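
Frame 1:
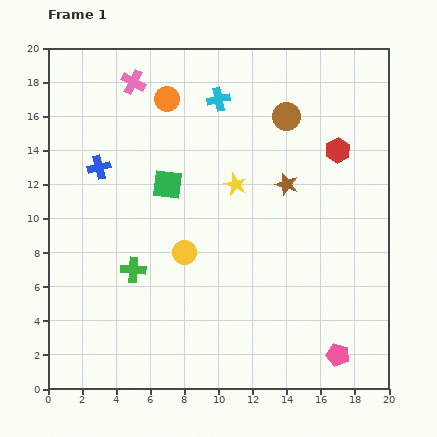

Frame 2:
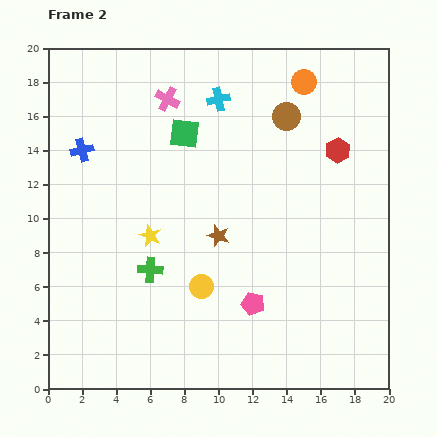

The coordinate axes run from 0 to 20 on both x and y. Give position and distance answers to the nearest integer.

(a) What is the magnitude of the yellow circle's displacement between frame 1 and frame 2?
2

The yellow circle moved from (8, 8) to (9, 6), a distance of √(1² + 2²) ≈ 2.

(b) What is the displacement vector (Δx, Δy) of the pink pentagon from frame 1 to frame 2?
(-5, 3)

The pink pentagon was at (17, 2) in frame 1 and (12, 5) in frame 2.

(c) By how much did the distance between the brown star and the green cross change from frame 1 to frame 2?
-6

Distance in frame 1: 10. Distance in frame 2: 4.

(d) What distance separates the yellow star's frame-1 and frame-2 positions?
6

The yellow star moved from (11, 12) to (6, 9), a distance of √(5² + 3²) ≈ 6.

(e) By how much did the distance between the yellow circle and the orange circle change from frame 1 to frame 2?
+4

Distance in frame 1: 9. Distance in frame 2: 13.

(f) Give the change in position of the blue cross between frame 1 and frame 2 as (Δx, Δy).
(-1, 1)

The blue cross was at (3, 13) in frame 1 and (2, 14) in frame 2.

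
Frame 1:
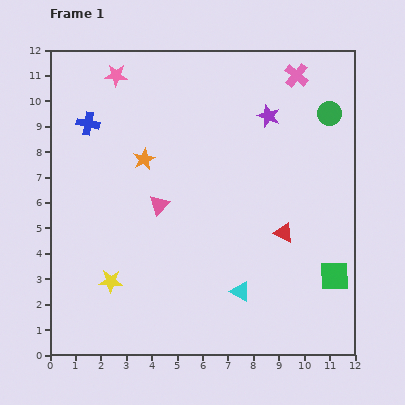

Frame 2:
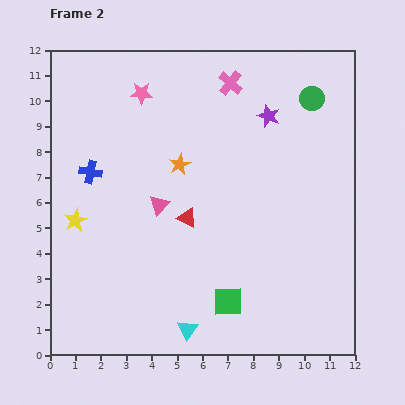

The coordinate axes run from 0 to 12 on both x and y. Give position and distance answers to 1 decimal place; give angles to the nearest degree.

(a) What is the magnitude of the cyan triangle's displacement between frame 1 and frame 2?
2.6

The cyan triangle moved from (7.5, 2.5) to (5.4, 1.0), a distance of √(2.1² + 1.5²) ≈ 2.6.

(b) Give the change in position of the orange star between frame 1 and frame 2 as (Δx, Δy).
(1.4, -0.2)

The orange star was at (3.7, 7.7) in frame 1 and (5.1, 7.5) in frame 2.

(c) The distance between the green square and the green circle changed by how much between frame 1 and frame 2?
+2.3

Distance in frame 1: 6.4. Distance in frame 2: 8.7.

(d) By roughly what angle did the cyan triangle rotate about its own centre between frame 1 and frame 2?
34° clockwise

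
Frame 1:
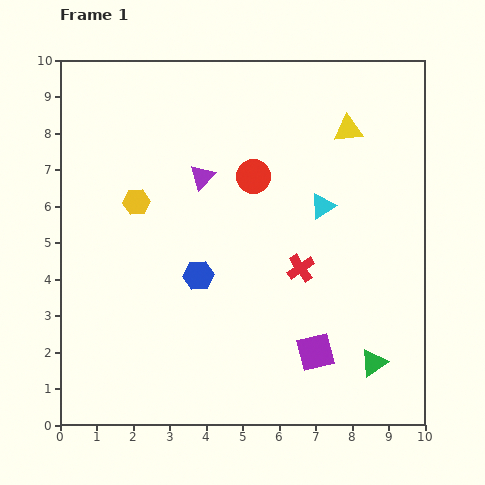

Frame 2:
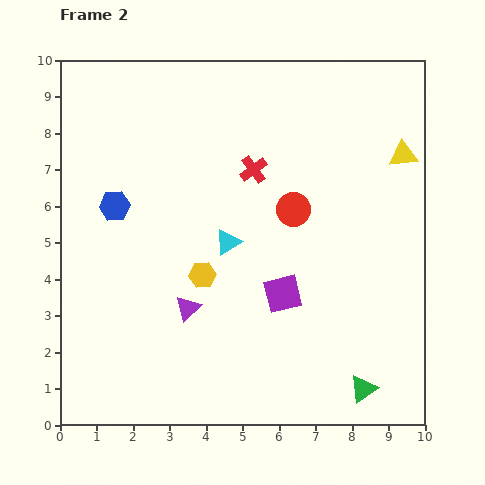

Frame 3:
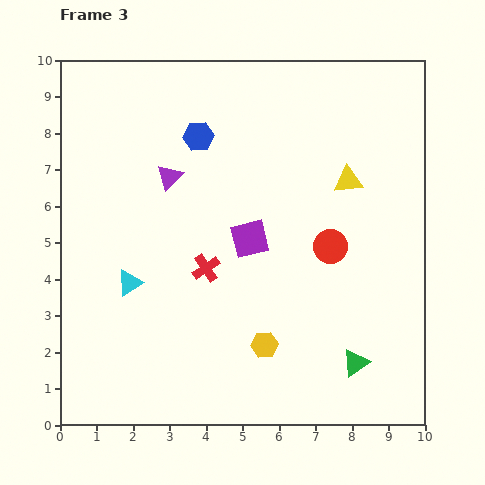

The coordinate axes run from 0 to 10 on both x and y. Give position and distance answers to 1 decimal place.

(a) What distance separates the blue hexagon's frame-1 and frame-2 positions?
3.0

The blue hexagon moved from (3.8, 4.1) to (1.5, 6.0), a distance of √(2.3² + 1.9²) ≈ 3.0.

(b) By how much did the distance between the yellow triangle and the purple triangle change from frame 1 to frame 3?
+0.7

Distance in frame 1: 4.2. Distance in frame 3: 4.9.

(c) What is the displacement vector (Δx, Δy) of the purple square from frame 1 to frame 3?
(-1.8, 3.1)

The purple square was at (7.0, 2.0) in frame 1 and (5.2, 5.1) in frame 3.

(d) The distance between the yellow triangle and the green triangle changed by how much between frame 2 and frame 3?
-1.5

Distance in frame 2: 6.5. Distance in frame 3: 5.0.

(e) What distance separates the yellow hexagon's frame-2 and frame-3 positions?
2.5

The yellow hexagon moved from (3.9, 4.1) to (5.6, 2.2), a distance of √(1.7² + 1.9²) ≈ 2.5.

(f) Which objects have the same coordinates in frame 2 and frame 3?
none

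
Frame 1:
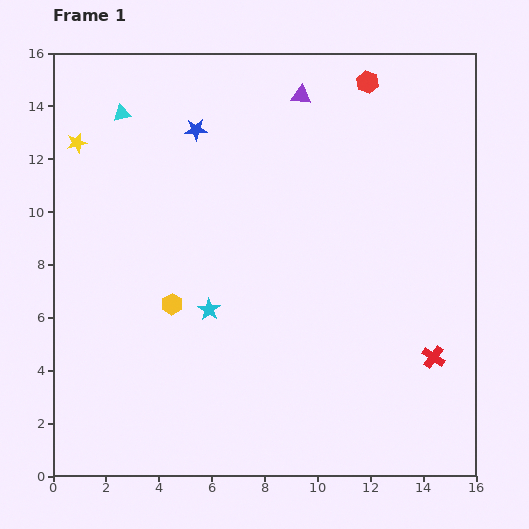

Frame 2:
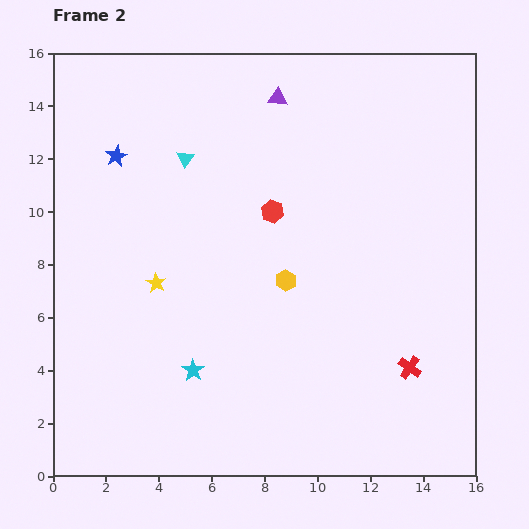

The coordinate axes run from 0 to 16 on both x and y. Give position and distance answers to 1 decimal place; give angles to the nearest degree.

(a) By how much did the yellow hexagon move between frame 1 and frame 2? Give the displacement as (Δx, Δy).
(4.3, 0.9)

The yellow hexagon was at (4.5, 6.5) in frame 1 and (8.8, 7.4) in frame 2.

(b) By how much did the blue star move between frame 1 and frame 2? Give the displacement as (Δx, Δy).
(-3.0, -1.0)

The blue star was at (5.4, 13.1) in frame 1 and (2.4, 12.1) in frame 2.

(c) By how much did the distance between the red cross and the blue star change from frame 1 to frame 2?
+1.3

Distance in frame 1: 12.4. Distance in frame 2: 13.7.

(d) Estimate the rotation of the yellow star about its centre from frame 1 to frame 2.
29° counter-clockwise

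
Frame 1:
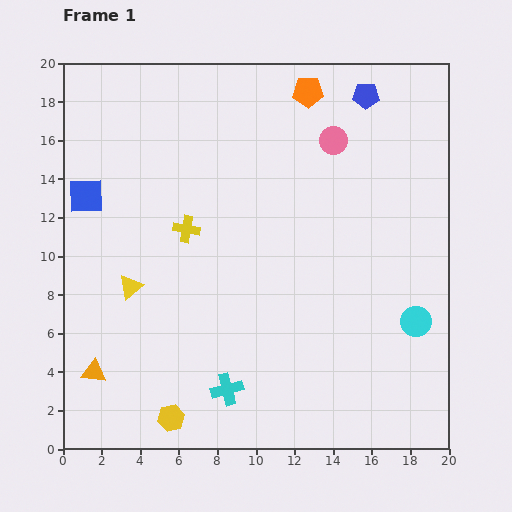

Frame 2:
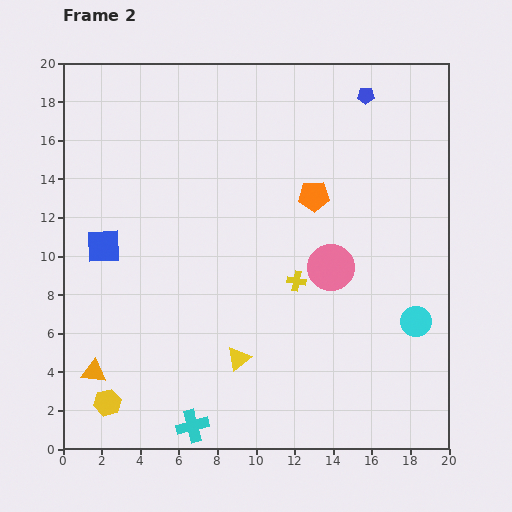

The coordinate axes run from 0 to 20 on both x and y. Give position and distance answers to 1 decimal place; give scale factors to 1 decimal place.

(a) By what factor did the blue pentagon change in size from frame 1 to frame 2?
0.6×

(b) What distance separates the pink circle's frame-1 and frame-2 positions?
6.6

The pink circle moved from (14.0, 16.0) to (13.9, 9.4), a distance of √(0.1² + 6.6²) ≈ 6.6.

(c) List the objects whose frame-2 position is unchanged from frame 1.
the cyan circle, the blue pentagon, the orange triangle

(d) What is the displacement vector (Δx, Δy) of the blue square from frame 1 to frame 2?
(0.9, -2.6)

The blue square was at (1.2, 13.1) in frame 1 and (2.1, 10.5) in frame 2.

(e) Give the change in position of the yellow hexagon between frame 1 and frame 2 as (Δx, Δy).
(-3.3, 0.8)

The yellow hexagon was at (5.6, 1.6) in frame 1 and (2.3, 2.4) in frame 2.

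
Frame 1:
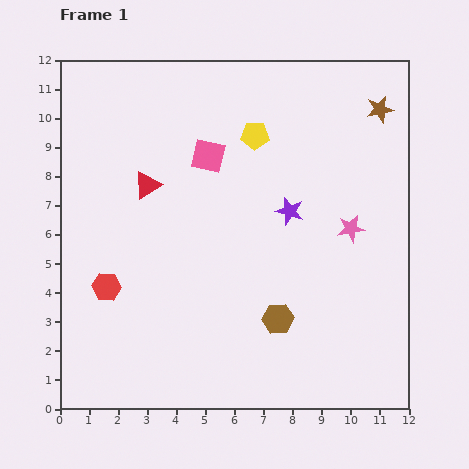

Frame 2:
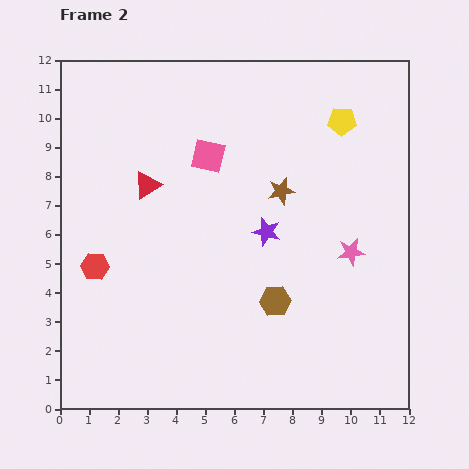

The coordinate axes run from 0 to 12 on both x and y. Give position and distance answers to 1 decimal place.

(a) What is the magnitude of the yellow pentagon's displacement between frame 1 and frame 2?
3.0

The yellow pentagon moved from (6.7, 9.4) to (9.7, 9.9), a distance of √(3.0² + 0.5²) ≈ 3.0.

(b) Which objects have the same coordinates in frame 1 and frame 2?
the red triangle, the pink square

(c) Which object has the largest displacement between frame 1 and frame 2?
the brown star

(moved 4.4; next 3.0)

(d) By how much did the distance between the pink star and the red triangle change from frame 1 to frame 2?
+0.2

Distance in frame 1: 7.2. Distance in frame 2: 7.4.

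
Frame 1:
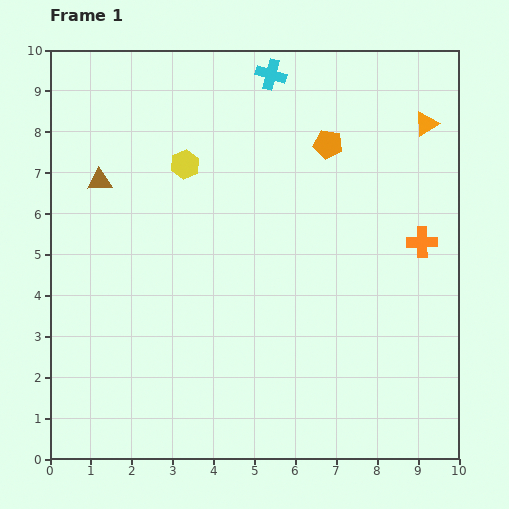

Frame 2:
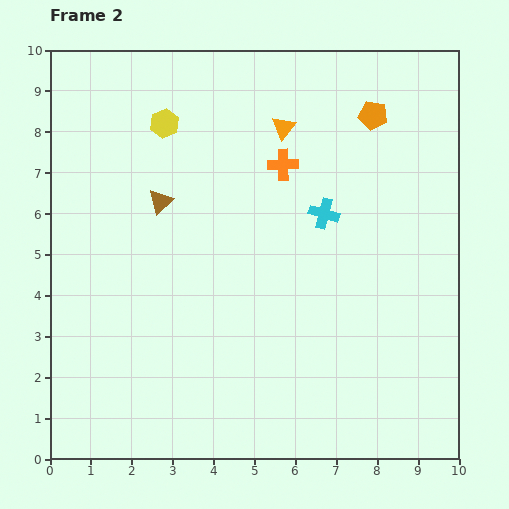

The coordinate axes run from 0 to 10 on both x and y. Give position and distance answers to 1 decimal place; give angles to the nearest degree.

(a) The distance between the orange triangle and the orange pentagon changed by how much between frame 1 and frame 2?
-0.3

Distance in frame 1: 2.5. Distance in frame 2: 2.2.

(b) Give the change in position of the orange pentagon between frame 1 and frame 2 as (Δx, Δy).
(1.1, 0.7)

The orange pentagon was at (6.8, 7.7) in frame 1 and (7.9, 8.4) in frame 2.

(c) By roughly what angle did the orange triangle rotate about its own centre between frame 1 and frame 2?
20° counter-clockwise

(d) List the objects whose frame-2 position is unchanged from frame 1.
none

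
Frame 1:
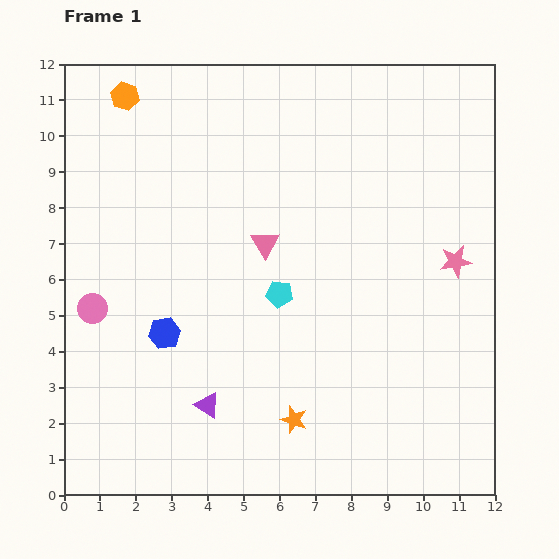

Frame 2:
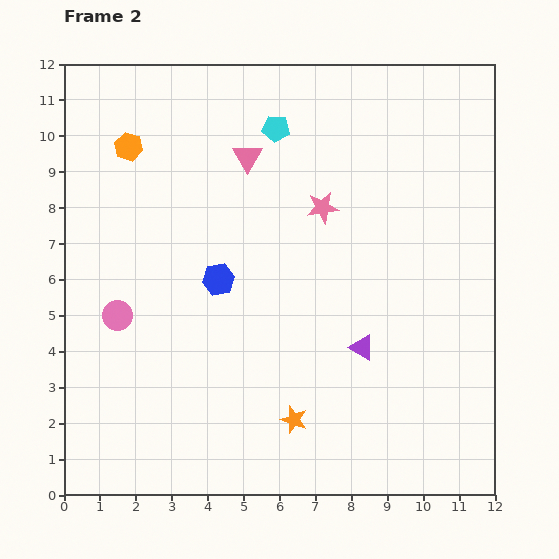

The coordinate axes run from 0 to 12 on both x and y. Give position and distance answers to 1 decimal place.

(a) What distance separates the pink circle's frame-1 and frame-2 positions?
0.7

The pink circle moved from (0.8, 5.2) to (1.5, 5.0), a distance of √(0.7² + 0.2²) ≈ 0.7.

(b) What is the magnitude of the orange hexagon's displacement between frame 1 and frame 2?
1.4

The orange hexagon moved from (1.7, 11.1) to (1.8, 9.7), a distance of √(0.1² + 1.4²) ≈ 1.4.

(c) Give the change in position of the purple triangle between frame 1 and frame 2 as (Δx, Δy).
(4.3, 1.6)

The purple triangle was at (4.0, 2.5) in frame 1 and (8.3, 4.1) in frame 2.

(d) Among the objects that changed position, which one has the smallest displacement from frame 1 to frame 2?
the pink circle

(moved 0.7)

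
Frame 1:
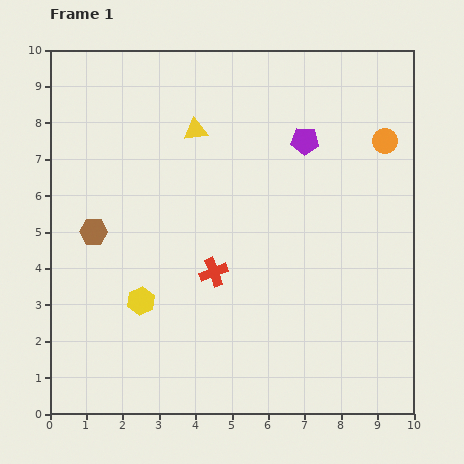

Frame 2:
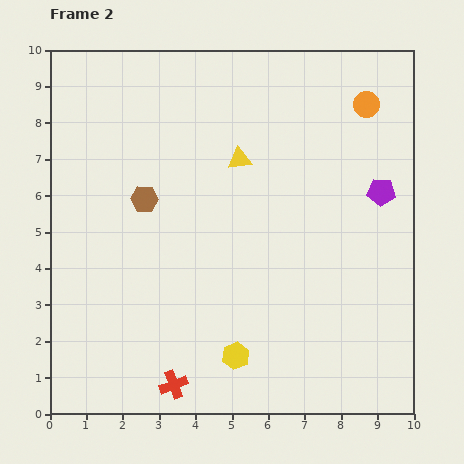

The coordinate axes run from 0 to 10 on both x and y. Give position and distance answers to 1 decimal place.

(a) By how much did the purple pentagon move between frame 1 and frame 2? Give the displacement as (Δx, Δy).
(2.1, -1.4)

The purple pentagon was at (7.0, 7.5) in frame 1 and (9.1, 6.1) in frame 2.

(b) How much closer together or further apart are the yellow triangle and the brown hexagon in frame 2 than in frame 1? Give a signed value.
-1.2

Distance in frame 1: 4.0. Distance in frame 2: 2.8.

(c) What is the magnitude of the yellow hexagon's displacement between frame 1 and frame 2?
3.0

The yellow hexagon moved from (2.5, 3.1) to (5.1, 1.6), a distance of √(2.6² + 1.5²) ≈ 3.0.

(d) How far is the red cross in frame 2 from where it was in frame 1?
3.3

The red cross moved from (4.5, 3.9) to (3.4, 0.8), a distance of √(1.1² + 3.1²) ≈ 3.3.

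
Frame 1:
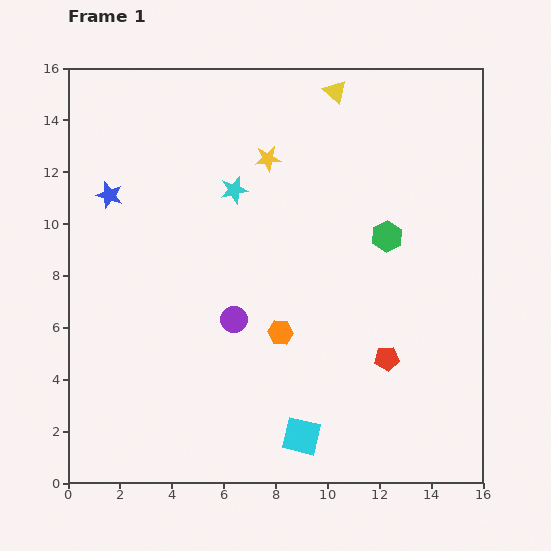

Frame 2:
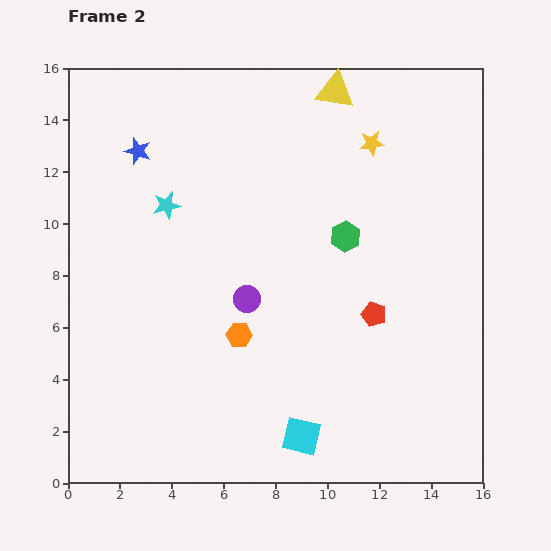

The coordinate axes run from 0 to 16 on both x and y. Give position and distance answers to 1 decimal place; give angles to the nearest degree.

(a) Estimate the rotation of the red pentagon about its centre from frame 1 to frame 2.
24° clockwise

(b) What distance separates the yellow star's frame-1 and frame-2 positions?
4.0

The yellow star moved from (7.7, 12.5) to (11.7, 13.1), a distance of √(4.0² + 0.6²) ≈ 4.0.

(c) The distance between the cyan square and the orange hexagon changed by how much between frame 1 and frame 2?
+0.5

Distance in frame 1: 4.1. Distance in frame 2: 4.6.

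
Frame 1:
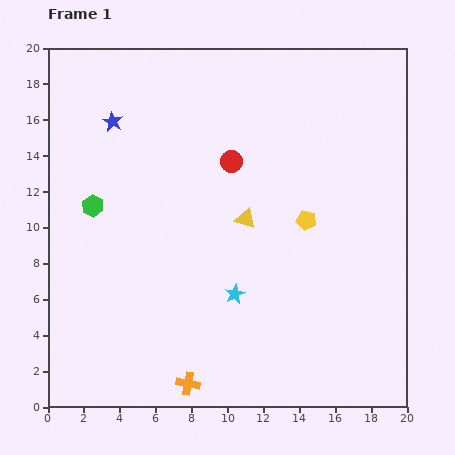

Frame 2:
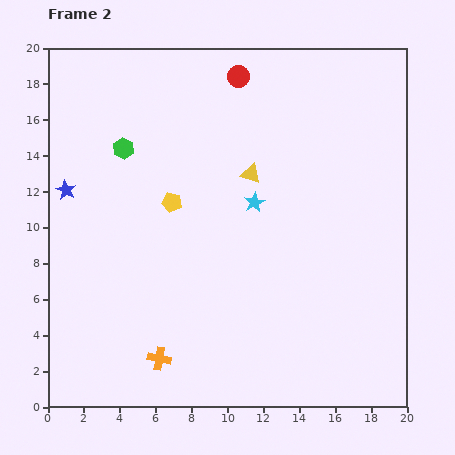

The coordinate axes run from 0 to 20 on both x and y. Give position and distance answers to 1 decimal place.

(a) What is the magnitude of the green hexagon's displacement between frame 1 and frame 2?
3.6

The green hexagon moved from (2.5, 11.2) to (4.2, 14.4), a distance of √(1.7² + 3.2²) ≈ 3.6.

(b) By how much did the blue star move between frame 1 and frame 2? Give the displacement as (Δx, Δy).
(-2.6, -3.8)

The blue star was at (3.6, 15.9) in frame 1 and (1.0, 12.1) in frame 2.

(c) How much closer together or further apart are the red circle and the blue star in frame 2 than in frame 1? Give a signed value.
+4.5

Distance in frame 1: 7.0. Distance in frame 2: 11.5.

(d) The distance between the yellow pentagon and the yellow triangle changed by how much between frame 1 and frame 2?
+1.3

Distance in frame 1: 3.4. Distance in frame 2: 4.7.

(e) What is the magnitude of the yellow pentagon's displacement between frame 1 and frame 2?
7.6

The yellow pentagon moved from (14.4, 10.4) to (6.9, 11.4), a distance of √(7.5² + 1.0²) ≈ 7.6.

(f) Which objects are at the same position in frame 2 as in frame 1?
none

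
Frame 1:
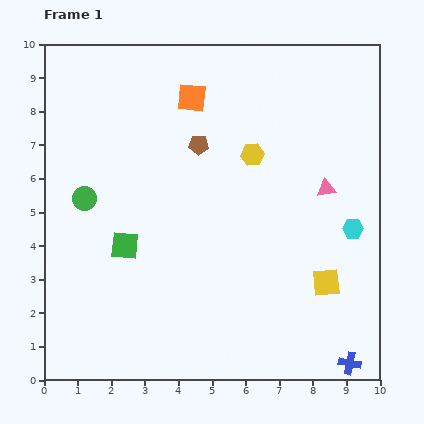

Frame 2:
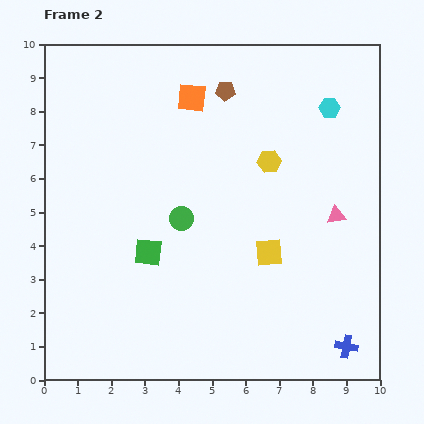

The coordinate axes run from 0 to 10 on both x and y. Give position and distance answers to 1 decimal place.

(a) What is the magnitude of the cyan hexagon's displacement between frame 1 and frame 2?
3.7

The cyan hexagon moved from (9.2, 4.5) to (8.5, 8.1), a distance of √(0.7² + 3.6²) ≈ 3.7.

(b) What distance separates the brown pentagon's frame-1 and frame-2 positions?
1.8

The brown pentagon moved from (4.6, 7.0) to (5.4, 8.6), a distance of √(0.8² + 1.6²) ≈ 1.8.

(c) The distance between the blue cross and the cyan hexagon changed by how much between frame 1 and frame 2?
+3.1

Distance in frame 1: 4.0. Distance in frame 2: 7.1.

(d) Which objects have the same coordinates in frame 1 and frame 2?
the orange square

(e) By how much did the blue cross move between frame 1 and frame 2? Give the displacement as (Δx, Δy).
(-0.1, 0.5)

The blue cross was at (9.1, 0.5) in frame 1 and (9.0, 1.0) in frame 2.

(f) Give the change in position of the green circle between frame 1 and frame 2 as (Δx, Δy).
(2.9, -0.6)

The green circle was at (1.2, 5.4) in frame 1 and (4.1, 4.8) in frame 2.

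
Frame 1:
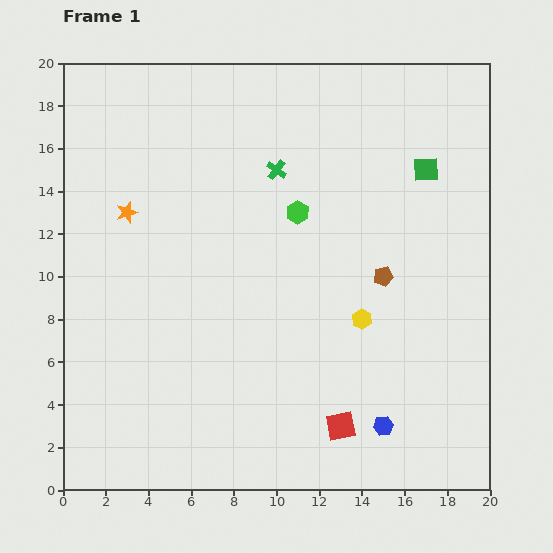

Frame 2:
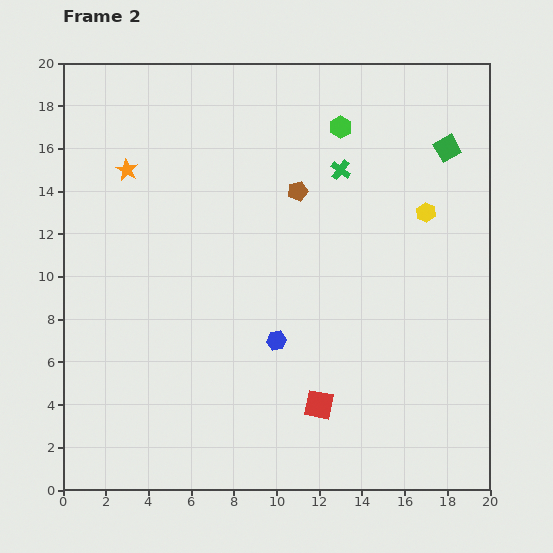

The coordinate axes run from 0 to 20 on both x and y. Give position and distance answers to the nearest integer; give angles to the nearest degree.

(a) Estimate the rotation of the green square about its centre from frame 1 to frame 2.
26° counter-clockwise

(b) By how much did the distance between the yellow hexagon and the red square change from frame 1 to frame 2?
+5

Distance in frame 1: 5. Distance in frame 2: 10.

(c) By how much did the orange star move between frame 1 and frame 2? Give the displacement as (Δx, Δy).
(0, 2)

The orange star was at (3, 13) in frame 1 and (3, 15) in frame 2.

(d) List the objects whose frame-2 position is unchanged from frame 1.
none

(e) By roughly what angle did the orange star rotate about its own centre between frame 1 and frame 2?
27° counter-clockwise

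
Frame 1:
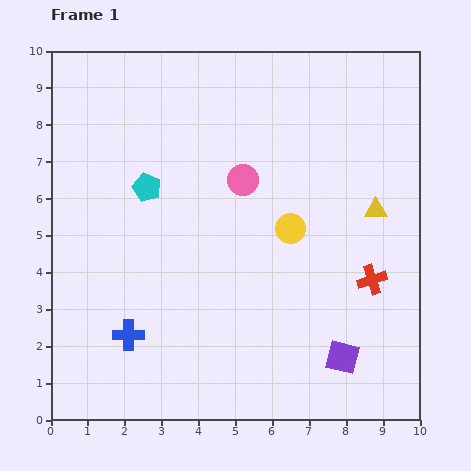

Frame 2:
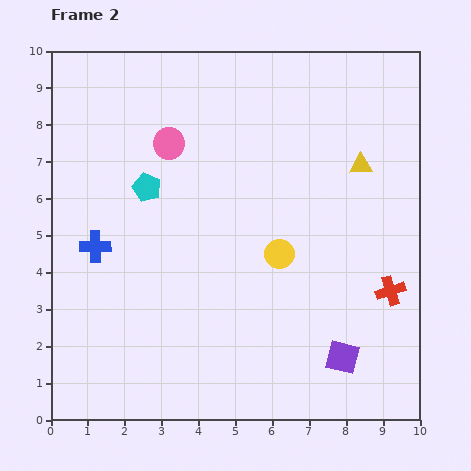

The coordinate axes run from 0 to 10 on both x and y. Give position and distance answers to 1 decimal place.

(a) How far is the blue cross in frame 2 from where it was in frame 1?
2.6

The blue cross moved from (2.1, 2.3) to (1.2, 4.7), a distance of √(0.9² + 2.4²) ≈ 2.6.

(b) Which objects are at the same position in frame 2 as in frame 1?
the cyan pentagon, the purple square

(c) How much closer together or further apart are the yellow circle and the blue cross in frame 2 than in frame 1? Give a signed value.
-0.3

Distance in frame 1: 5.3. Distance in frame 2: 5.0.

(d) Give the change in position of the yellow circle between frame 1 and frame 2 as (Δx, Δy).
(-0.3, -0.7)

The yellow circle was at (6.5, 5.2) in frame 1 and (6.2, 4.5) in frame 2.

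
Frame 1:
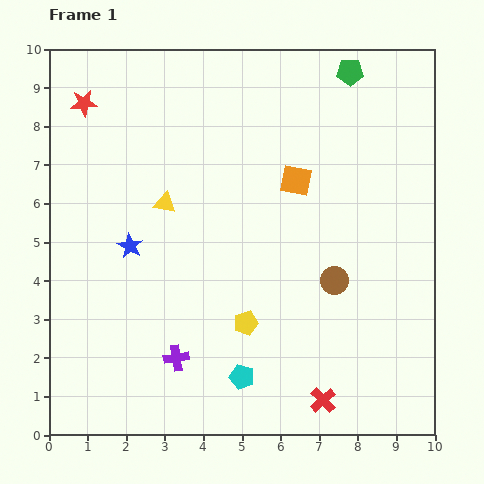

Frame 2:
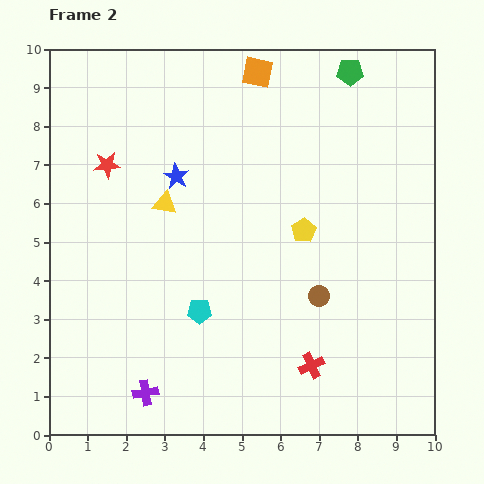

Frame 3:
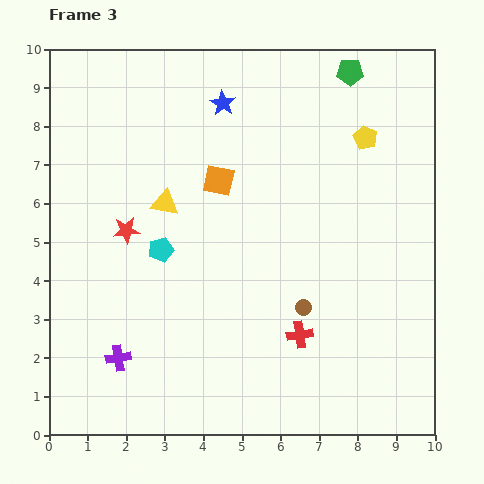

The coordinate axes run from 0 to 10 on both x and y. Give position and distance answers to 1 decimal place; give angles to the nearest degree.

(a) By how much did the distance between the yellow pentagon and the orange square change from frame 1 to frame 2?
+0.4

Distance in frame 1: 3.9. Distance in frame 2: 4.3.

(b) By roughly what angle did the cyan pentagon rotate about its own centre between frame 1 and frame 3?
31° counter-clockwise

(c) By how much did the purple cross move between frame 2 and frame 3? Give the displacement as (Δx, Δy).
(-0.7, 0.9)

The purple cross was at (2.5, 1.1) in frame 2 and (1.8, 2.0) in frame 3.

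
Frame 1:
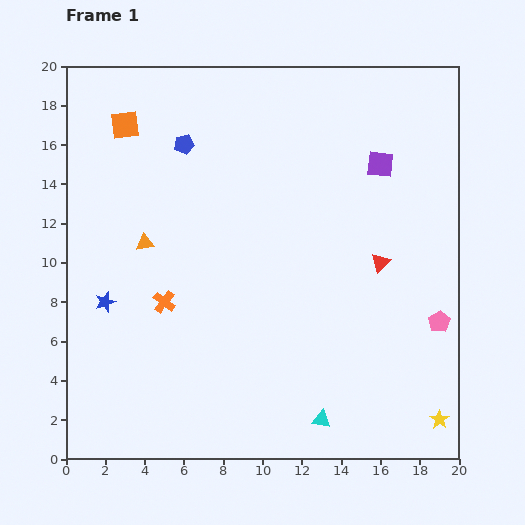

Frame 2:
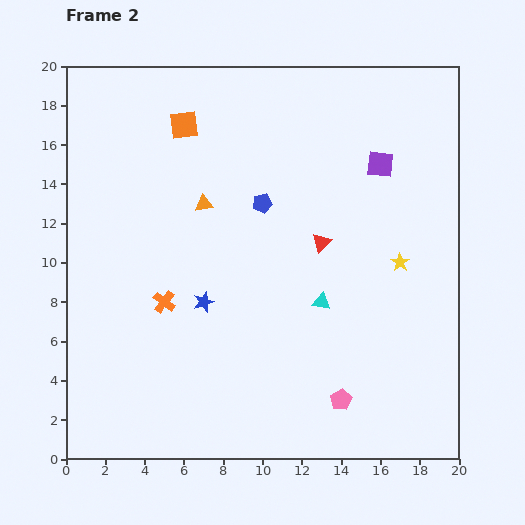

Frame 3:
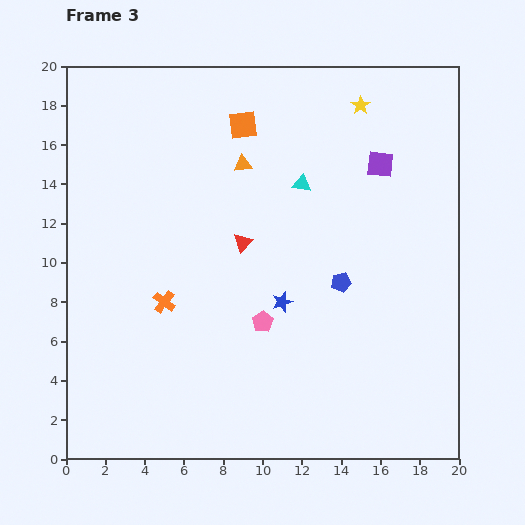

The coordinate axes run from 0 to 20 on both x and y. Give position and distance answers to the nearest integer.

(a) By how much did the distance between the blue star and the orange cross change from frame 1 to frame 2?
-1

Distance in frame 1: 3. Distance in frame 2: 2.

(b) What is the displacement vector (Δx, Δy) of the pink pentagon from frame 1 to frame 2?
(-5, -4)

The pink pentagon was at (19, 7) in frame 1 and (14, 3) in frame 2.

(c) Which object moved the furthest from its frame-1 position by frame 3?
the yellow star

(moved 16; next 12)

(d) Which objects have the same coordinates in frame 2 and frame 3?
the orange cross, the purple square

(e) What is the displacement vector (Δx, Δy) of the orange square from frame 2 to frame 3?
(3, 0)

The orange square was at (6, 17) in frame 2 and (9, 17) in frame 3.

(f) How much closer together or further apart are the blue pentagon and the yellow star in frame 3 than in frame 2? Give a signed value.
+1

Distance in frame 2: 8. Distance in frame 3: 9.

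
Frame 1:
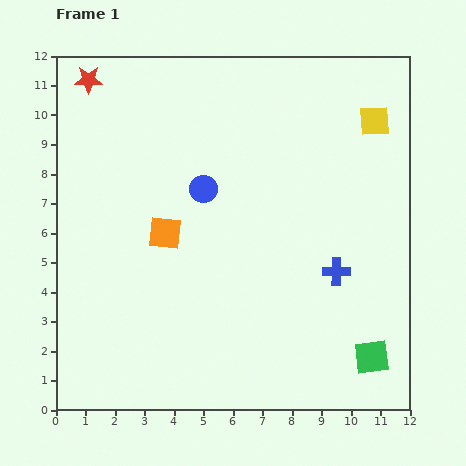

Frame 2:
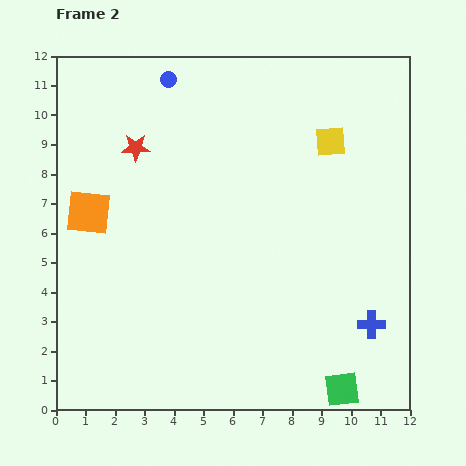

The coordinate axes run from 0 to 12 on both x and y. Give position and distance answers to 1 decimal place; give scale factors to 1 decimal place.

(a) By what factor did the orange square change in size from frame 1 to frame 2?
1.4×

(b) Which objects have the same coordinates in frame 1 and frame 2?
none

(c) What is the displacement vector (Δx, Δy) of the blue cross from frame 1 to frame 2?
(1.2, -1.8)

The blue cross was at (9.5, 4.7) in frame 1 and (10.7, 2.9) in frame 2.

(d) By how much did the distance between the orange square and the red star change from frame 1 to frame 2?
-3.1

Distance in frame 1: 5.8. Distance in frame 2: 2.7.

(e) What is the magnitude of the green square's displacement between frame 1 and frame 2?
1.5

The green square moved from (10.7, 1.8) to (9.7, 0.7), a distance of √(1.0² + 1.1²) ≈ 1.5.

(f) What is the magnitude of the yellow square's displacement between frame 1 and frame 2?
1.7

The yellow square moved from (10.8, 9.8) to (9.3, 9.1), a distance of √(1.5² + 0.7²) ≈ 1.7.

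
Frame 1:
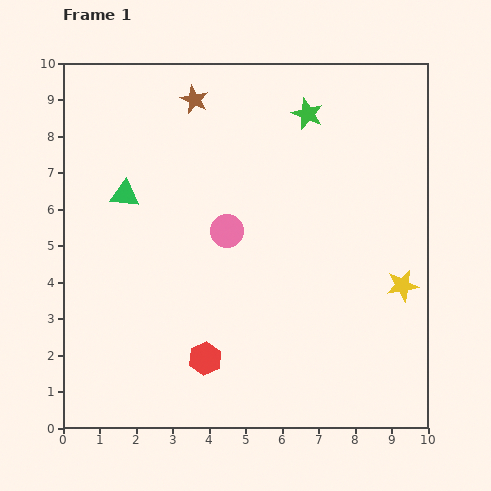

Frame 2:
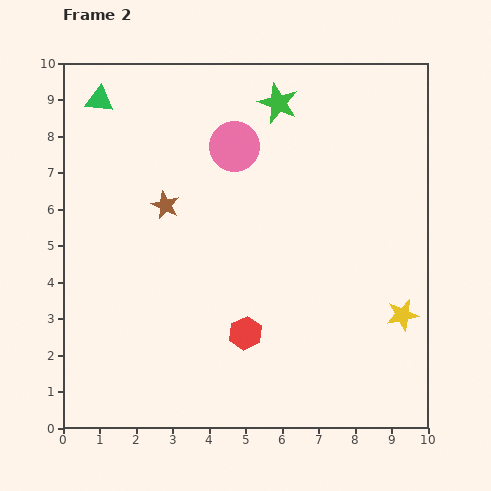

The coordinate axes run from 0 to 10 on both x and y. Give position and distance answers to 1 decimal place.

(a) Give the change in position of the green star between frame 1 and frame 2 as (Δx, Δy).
(-0.8, 0.3)

The green star was at (6.7, 8.6) in frame 1 and (5.9, 8.9) in frame 2.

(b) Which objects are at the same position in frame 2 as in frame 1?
none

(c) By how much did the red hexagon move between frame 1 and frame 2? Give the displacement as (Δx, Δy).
(1.1, 0.7)

The red hexagon was at (3.9, 1.9) in frame 1 and (5.0, 2.6) in frame 2.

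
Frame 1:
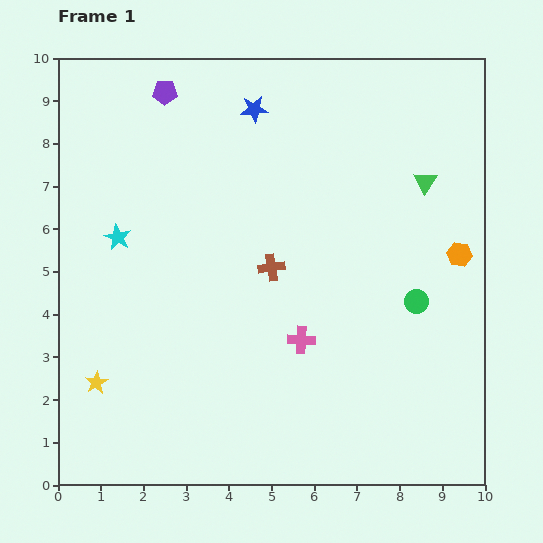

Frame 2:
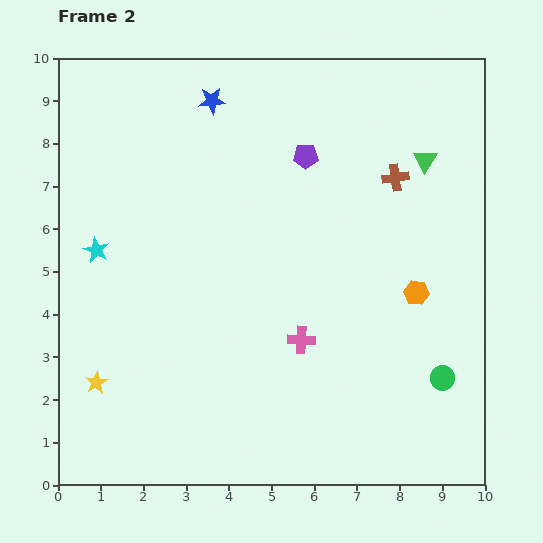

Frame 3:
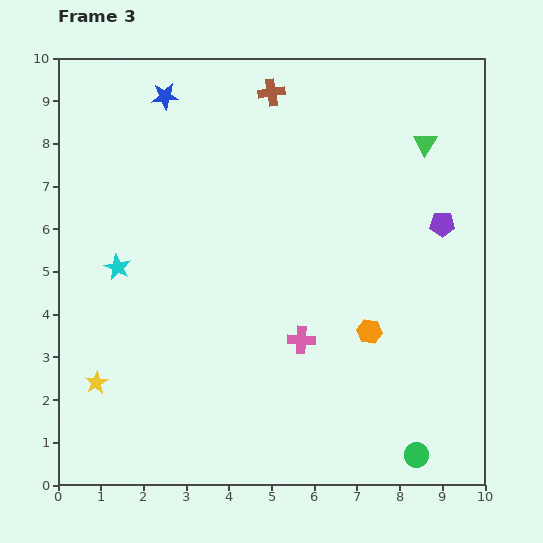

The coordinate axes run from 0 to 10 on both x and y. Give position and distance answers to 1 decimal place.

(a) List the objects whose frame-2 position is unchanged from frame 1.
the yellow star, the pink cross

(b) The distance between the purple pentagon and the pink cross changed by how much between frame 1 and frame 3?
-2.3

Distance in frame 1: 6.6. Distance in frame 3: 4.3.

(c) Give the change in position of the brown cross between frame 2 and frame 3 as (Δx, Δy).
(-2.9, 2.0)

The brown cross was at (7.9, 7.2) in frame 2 and (5.0, 9.2) in frame 3.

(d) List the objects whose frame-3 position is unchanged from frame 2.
the yellow star, the pink cross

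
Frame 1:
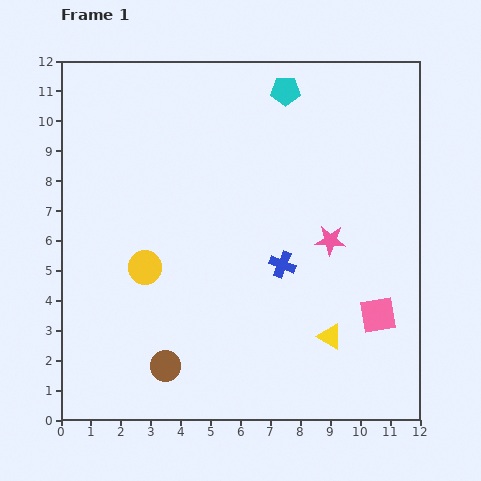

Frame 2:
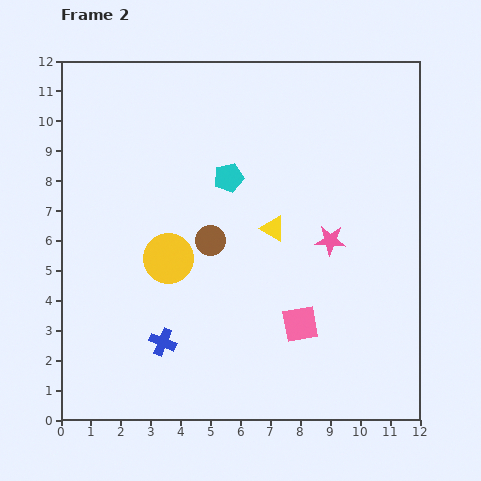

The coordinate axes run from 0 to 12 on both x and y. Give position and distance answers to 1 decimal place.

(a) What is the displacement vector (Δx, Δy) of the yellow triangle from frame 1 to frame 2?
(-1.9, 3.6)

The yellow triangle was at (9.0, 2.8) in frame 1 and (7.1, 6.4) in frame 2.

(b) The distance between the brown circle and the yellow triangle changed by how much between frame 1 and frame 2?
-3.5

Distance in frame 1: 5.6. Distance in frame 2: 2.1.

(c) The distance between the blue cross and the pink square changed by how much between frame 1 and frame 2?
+1.0

Distance in frame 1: 3.6. Distance in frame 2: 4.6.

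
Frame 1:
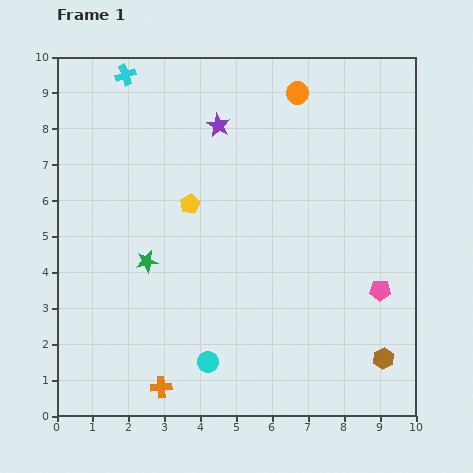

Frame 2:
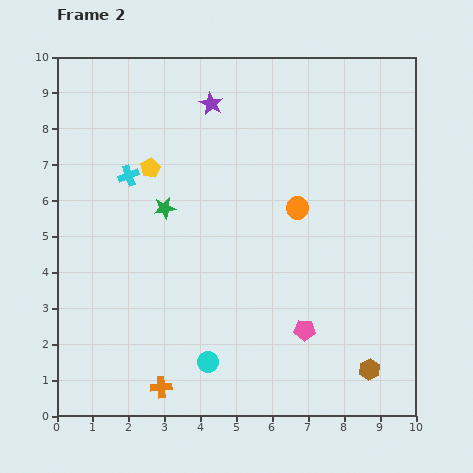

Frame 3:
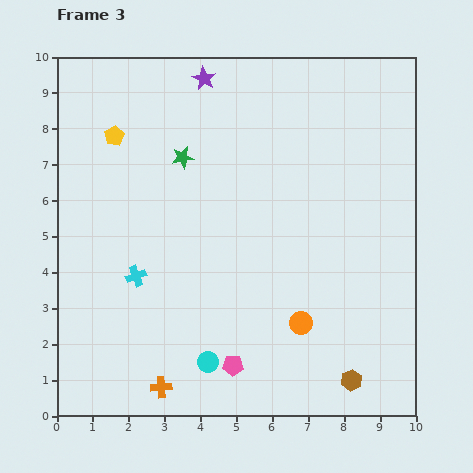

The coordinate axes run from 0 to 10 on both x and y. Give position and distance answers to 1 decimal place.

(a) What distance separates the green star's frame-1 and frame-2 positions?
1.6

The green star moved from (2.5, 4.3) to (3.0, 5.8), a distance of √(0.5² + 1.5²) ≈ 1.6.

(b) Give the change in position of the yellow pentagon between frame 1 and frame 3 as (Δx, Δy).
(-2.1, 1.9)

The yellow pentagon was at (3.7, 5.9) in frame 1 and (1.6, 7.8) in frame 3.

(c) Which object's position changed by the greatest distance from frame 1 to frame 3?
the orange circle

(moved 6.4; next 5.6)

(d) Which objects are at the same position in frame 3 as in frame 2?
the orange cross, the cyan circle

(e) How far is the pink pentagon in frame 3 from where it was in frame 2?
2.2

The pink pentagon moved from (6.9, 2.4) to (4.9, 1.4), a distance of √(2.0² + 1.0²) ≈ 2.2.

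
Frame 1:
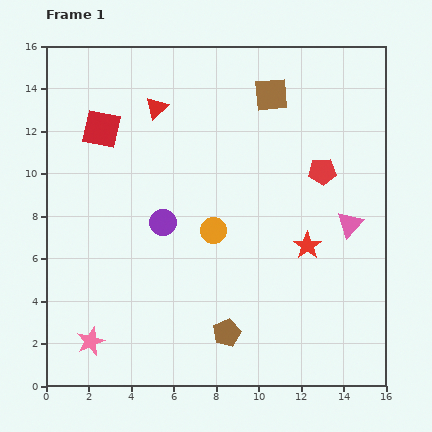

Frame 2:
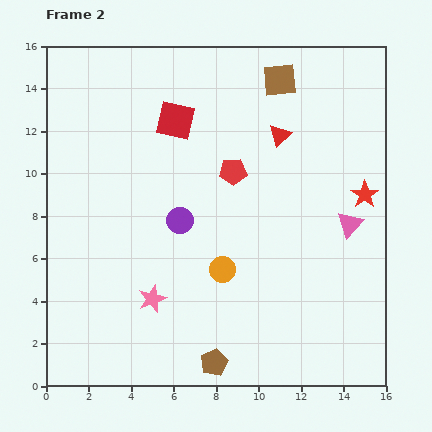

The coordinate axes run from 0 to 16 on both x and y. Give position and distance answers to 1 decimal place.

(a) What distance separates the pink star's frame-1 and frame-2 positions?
3.5

The pink star moved from (2.1, 2.1) to (5.0, 4.1), a distance of √(2.9² + 2.0²) ≈ 3.5.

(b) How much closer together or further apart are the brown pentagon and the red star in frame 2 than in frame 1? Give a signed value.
+5.0

Distance in frame 1: 5.6. Distance in frame 2: 10.6.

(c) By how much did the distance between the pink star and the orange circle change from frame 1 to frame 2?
-4.2

Distance in frame 1: 7.8. Distance in frame 2: 3.6.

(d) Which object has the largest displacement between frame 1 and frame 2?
the red triangle

(moved 5.9; next 4.2)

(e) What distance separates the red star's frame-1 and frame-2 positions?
3.6

The red star moved from (12.3, 6.6) to (15.0, 9.0), a distance of √(2.7² + 2.4²) ≈ 3.6.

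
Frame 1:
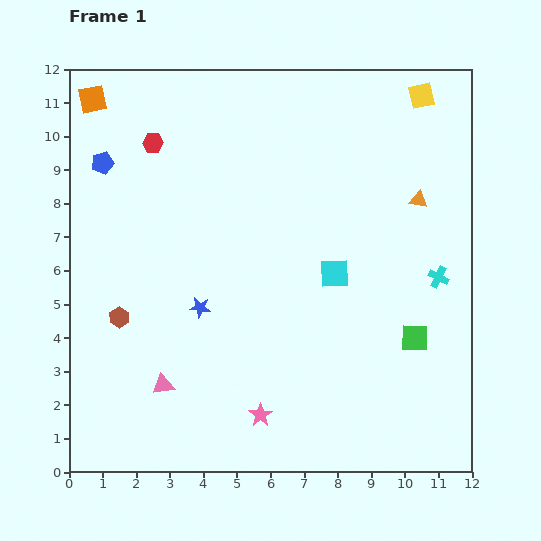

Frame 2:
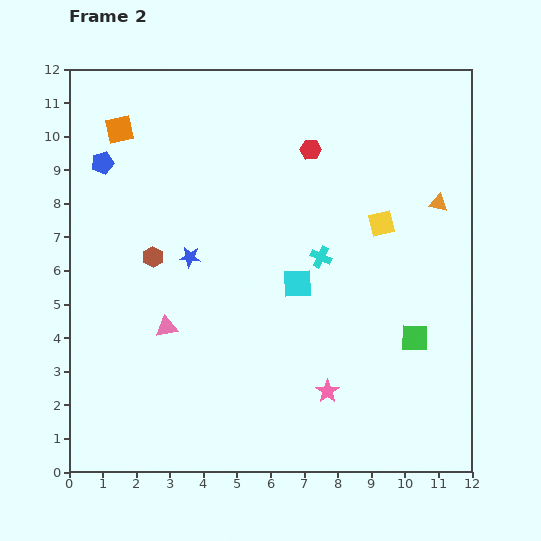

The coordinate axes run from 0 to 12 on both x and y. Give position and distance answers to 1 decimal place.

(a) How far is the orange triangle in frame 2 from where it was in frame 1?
0.6

The orange triangle moved from (10.4, 8.1) to (11.0, 8.0), a distance of √(0.6² + 0.1²) ≈ 0.6.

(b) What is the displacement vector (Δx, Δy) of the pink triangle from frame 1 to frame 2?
(0.1, 1.7)

The pink triangle was at (2.8, 2.6) in frame 1 and (2.9, 4.3) in frame 2.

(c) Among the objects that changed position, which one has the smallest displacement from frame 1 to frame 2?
the orange triangle

(moved 0.6)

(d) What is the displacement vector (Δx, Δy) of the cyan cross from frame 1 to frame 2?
(-3.5, 0.6)

The cyan cross was at (11.0, 5.8) in frame 1 and (7.5, 6.4) in frame 2.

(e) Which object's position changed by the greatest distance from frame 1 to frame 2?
the red hexagon

(moved 4.7; next 4.0)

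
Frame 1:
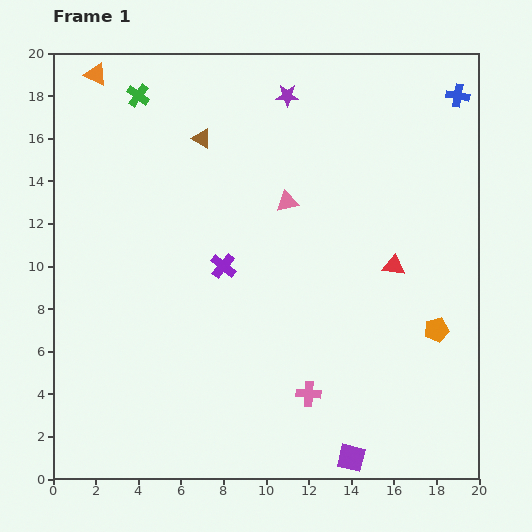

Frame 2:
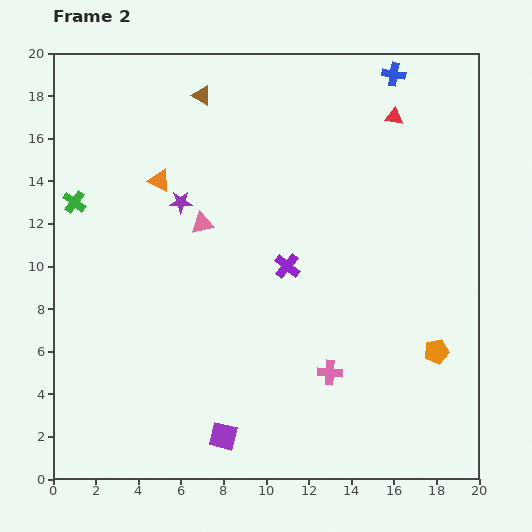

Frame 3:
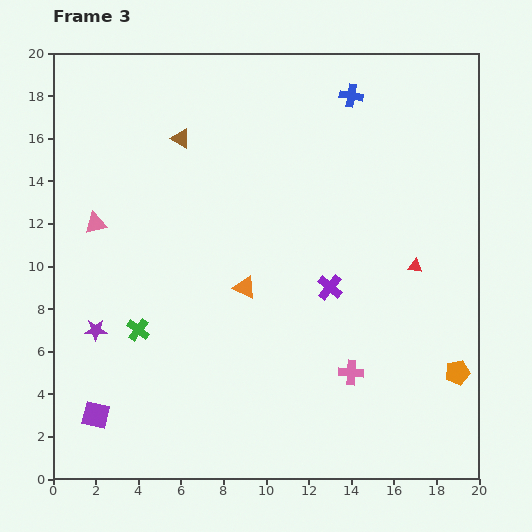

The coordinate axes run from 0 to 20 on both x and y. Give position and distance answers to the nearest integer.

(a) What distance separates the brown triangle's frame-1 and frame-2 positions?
2

The brown triangle moved from (7, 16) to (7, 18), a distance of √(0² + 2²) ≈ 2.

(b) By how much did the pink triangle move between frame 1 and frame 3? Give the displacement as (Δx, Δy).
(-9, -1)

The pink triangle was at (11, 13) in frame 1 and (2, 12) in frame 3.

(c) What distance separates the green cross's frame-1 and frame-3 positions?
11

The green cross moved from (4, 18) to (4, 7), a distance of √(0² + 11²) ≈ 11.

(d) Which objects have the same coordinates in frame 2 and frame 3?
none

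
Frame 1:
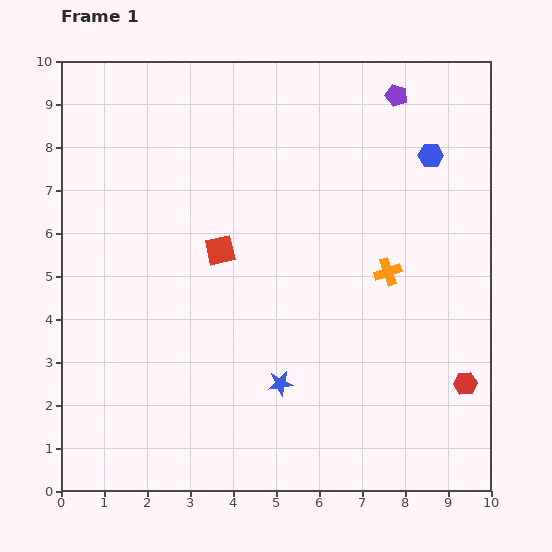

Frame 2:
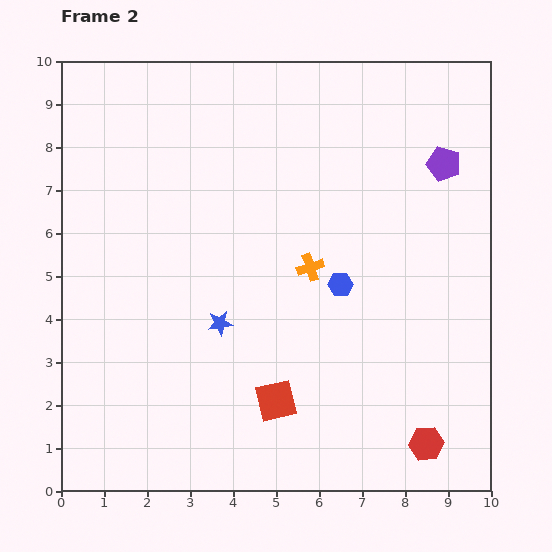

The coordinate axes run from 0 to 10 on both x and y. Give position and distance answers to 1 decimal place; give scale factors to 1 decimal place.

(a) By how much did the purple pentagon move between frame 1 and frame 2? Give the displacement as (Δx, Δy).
(1.1, -1.6)

The purple pentagon was at (7.8, 9.2) in frame 1 and (8.9, 7.6) in frame 2.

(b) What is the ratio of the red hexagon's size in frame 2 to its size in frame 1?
1.5×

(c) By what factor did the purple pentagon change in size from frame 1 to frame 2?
1.6×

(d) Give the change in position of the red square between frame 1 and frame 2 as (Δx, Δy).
(1.3, -3.5)

The red square was at (3.7, 5.6) in frame 1 and (5.0, 2.1) in frame 2.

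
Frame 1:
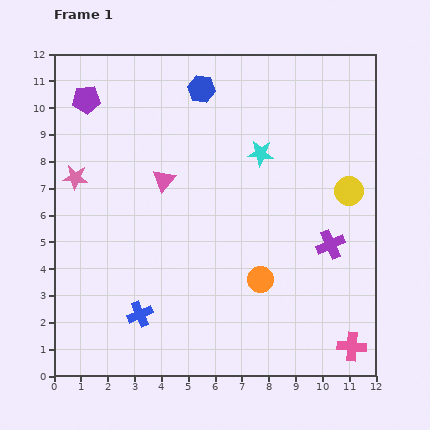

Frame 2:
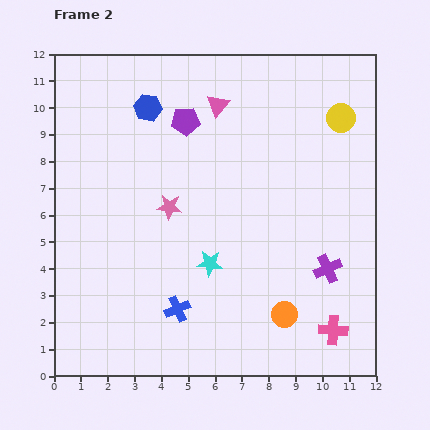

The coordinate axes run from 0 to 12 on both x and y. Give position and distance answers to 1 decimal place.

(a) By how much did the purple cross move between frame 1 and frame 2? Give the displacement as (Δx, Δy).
(-0.1, -0.9)

The purple cross was at (10.3, 4.9) in frame 1 and (10.2, 4.0) in frame 2.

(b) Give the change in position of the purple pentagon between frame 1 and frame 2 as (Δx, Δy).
(3.7, -0.8)

The purple pentagon was at (1.2, 10.3) in frame 1 and (4.9, 9.5) in frame 2.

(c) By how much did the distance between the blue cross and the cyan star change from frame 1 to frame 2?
-5.4

Distance in frame 1: 7.5. Distance in frame 2: 2.1.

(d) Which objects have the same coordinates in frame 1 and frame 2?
none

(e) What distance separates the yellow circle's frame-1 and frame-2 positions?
2.7

The yellow circle moved from (11.0, 6.9) to (10.7, 9.6), a distance of √(0.3² + 2.7²) ≈ 2.7.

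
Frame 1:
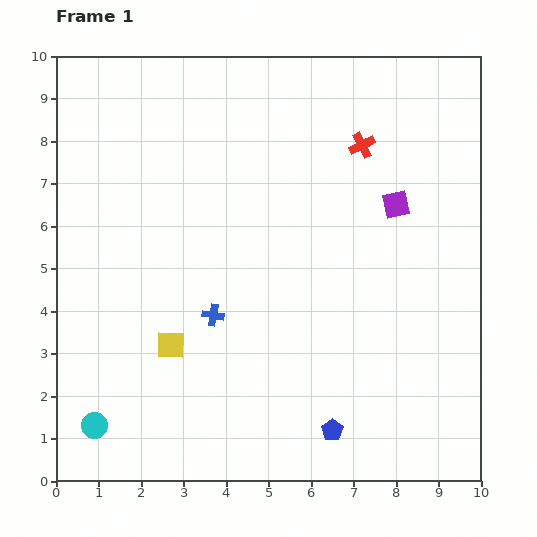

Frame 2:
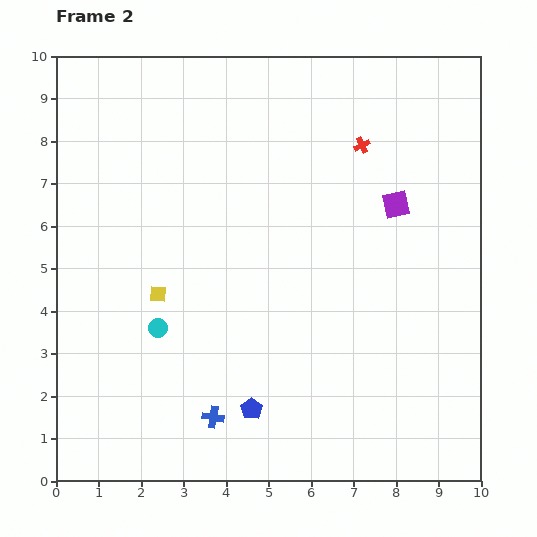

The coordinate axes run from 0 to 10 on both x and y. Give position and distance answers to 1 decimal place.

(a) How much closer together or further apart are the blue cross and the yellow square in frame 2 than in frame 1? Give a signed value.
+2.0

Distance in frame 1: 1.2. Distance in frame 2: 3.2.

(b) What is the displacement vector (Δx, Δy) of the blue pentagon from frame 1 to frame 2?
(-1.9, 0.5)

The blue pentagon was at (6.5, 1.2) in frame 1 and (4.6, 1.7) in frame 2.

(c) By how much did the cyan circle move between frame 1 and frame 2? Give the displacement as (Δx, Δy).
(1.5, 2.3)

The cyan circle was at (0.9, 1.3) in frame 1 and (2.4, 3.6) in frame 2.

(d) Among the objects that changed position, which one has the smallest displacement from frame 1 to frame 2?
the yellow square

(moved 1.2)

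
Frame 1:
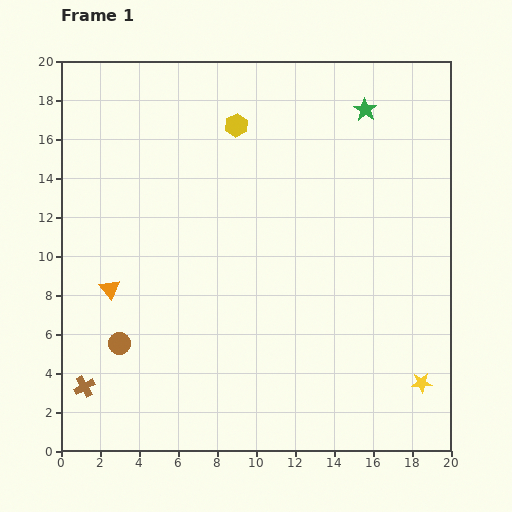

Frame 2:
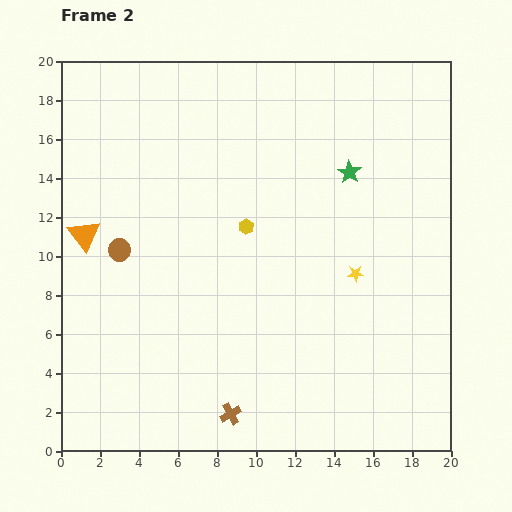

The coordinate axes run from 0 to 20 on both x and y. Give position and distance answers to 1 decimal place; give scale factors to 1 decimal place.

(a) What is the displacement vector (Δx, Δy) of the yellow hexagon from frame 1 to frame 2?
(0.5, -5.2)

The yellow hexagon was at (9.0, 16.7) in frame 1 and (9.5, 11.5) in frame 2.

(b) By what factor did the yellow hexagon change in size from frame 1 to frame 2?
0.7×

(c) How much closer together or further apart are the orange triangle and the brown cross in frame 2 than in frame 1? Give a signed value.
+6.7

Distance in frame 1: 5.2. Distance in frame 2: 11.9.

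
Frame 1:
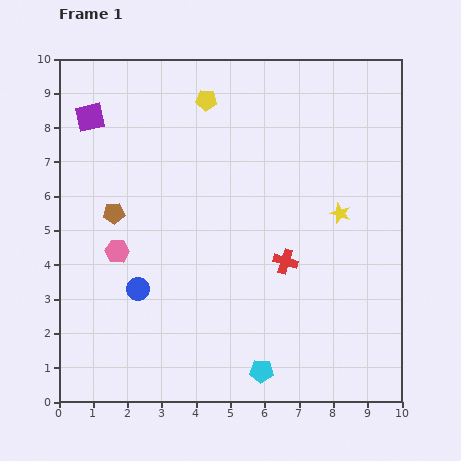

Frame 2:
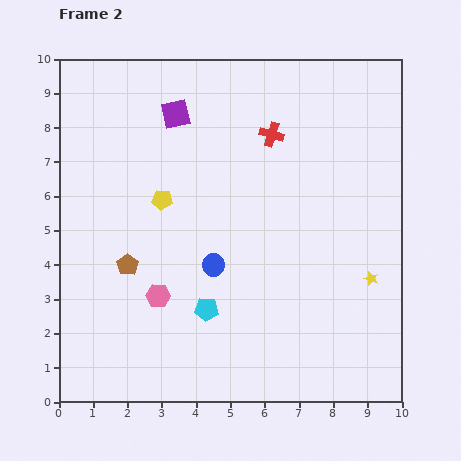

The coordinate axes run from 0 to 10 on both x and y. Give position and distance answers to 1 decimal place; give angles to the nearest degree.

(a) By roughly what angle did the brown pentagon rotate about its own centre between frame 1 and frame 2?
30° counter-clockwise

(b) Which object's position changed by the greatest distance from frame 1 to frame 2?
the red cross

(moved 3.7; next 3.2)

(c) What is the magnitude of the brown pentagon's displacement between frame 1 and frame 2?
1.6

The brown pentagon moved from (1.6, 5.5) to (2.0, 4.0), a distance of √(0.4² + 1.5²) ≈ 1.6.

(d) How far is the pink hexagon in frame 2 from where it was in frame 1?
1.8

The pink hexagon moved from (1.7, 4.4) to (2.9, 3.1), a distance of √(1.2² + 1.3²) ≈ 1.8.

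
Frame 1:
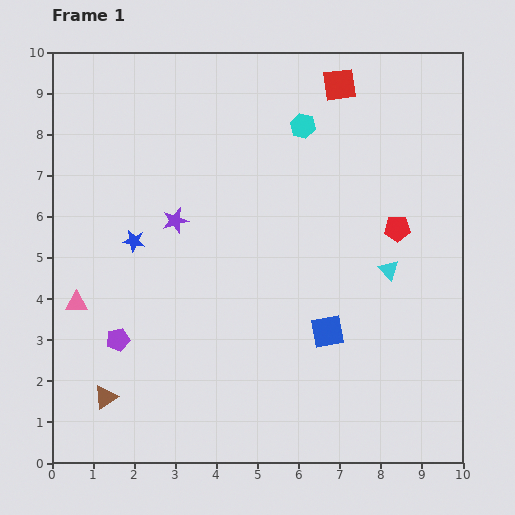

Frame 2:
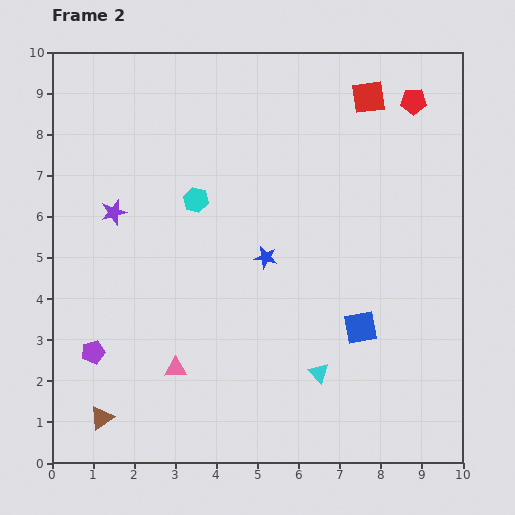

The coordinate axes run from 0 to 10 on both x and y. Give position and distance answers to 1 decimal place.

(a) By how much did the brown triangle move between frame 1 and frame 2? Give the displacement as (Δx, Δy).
(-0.1, -0.5)

The brown triangle was at (1.3, 1.6) in frame 1 and (1.2, 1.1) in frame 2.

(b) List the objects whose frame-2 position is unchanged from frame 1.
none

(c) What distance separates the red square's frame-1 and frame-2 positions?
0.8

The red square moved from (7.0, 9.2) to (7.7, 8.9), a distance of √(0.7² + 0.3²) ≈ 0.8.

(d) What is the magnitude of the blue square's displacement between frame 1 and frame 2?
0.8

The blue square moved from (6.7, 3.2) to (7.5, 3.3), a distance of √(0.8² + 0.1²) ≈ 0.8.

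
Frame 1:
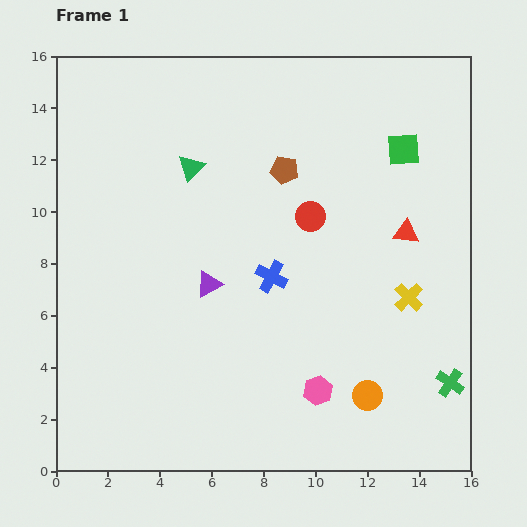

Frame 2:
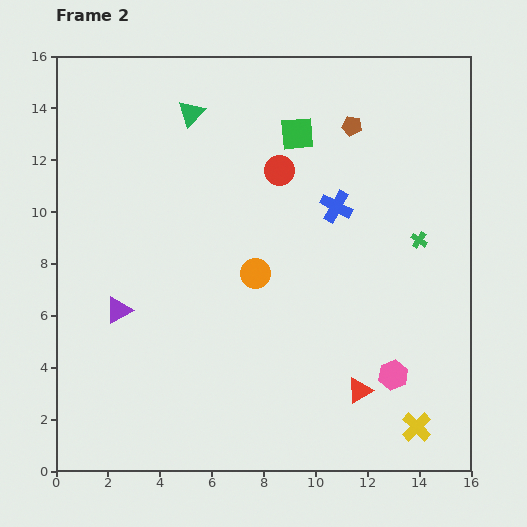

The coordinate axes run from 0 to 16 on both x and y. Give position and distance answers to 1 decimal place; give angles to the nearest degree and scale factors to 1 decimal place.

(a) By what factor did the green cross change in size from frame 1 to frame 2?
0.6×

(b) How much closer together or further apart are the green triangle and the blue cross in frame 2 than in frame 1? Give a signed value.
+1.5

Distance in frame 1: 5.2. Distance in frame 2: 6.7.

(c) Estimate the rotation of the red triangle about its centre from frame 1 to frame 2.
38° counter-clockwise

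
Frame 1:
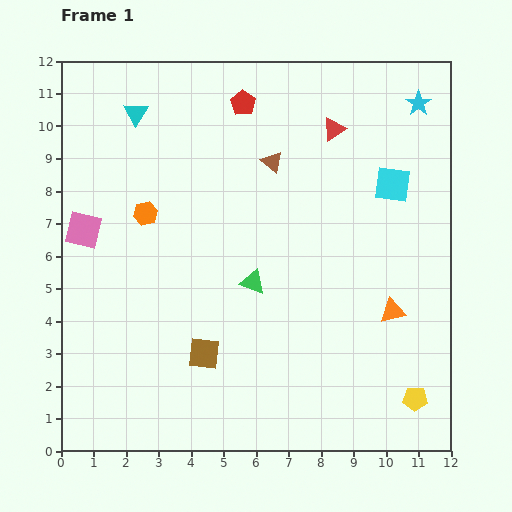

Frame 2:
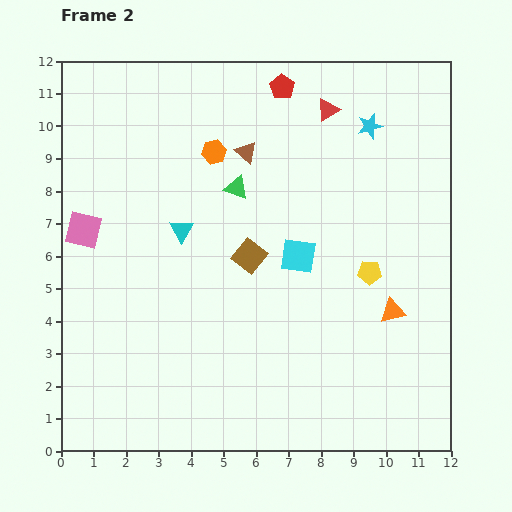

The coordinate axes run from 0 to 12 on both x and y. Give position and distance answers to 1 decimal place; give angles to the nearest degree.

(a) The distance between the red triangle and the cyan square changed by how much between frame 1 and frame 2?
+2.1

Distance in frame 1: 2.5. Distance in frame 2: 4.6.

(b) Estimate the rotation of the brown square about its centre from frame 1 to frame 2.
32° clockwise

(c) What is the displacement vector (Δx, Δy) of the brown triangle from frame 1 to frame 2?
(-0.8, 0.3)

The brown triangle was at (6.5, 8.9) in frame 1 and (5.7, 9.2) in frame 2.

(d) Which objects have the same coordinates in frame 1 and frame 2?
the orange triangle, the pink square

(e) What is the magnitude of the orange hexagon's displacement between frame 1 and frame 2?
2.8

The orange hexagon moved from (2.6, 7.3) to (4.7, 9.2), a distance of √(2.1² + 1.9²) ≈ 2.8.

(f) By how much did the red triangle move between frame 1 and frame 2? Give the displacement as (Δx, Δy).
(-0.2, 0.6)

The red triangle was at (8.4, 9.9) in frame 1 and (8.2, 10.5) in frame 2.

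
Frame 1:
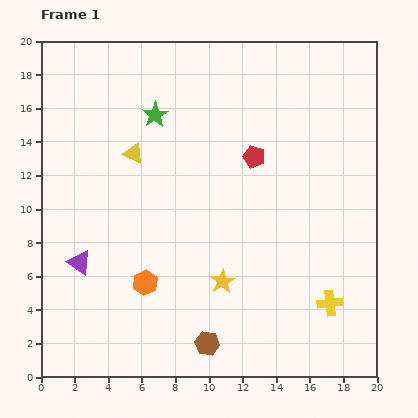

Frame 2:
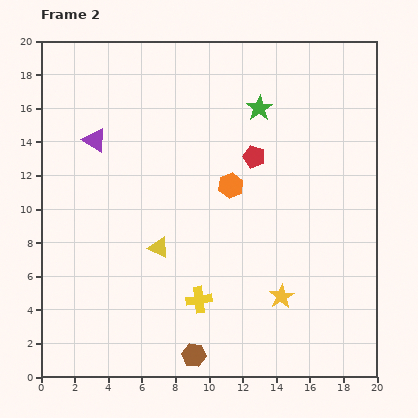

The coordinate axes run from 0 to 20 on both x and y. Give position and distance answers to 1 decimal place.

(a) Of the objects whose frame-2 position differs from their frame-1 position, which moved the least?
the brown hexagon

(moved 1.1)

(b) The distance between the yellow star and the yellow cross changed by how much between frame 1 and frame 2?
-1.6

Distance in frame 1: 6.5. Distance in frame 2: 4.9.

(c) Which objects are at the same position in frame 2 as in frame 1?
the red pentagon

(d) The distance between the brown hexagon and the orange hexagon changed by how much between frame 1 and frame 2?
+5.1

Distance in frame 1: 5.2. Distance in frame 2: 10.3.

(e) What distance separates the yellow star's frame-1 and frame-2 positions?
3.6

The yellow star moved from (10.8, 5.7) to (14.3, 4.8), a distance of √(3.5² + 0.9²) ≈ 3.6.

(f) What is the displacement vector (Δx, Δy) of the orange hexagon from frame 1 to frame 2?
(5.1, 5.8)

The orange hexagon was at (6.2, 5.6) in frame 1 and (11.3, 11.4) in frame 2.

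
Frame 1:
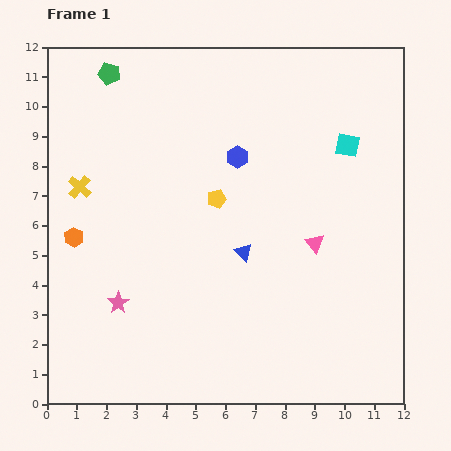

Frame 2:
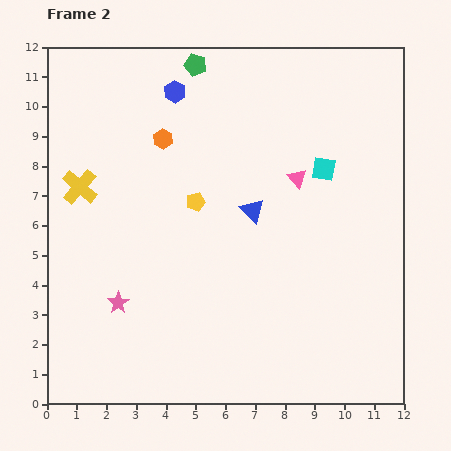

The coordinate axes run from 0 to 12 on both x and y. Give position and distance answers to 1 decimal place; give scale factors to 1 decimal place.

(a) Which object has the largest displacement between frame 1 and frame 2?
the orange hexagon

(moved 4.5; next 3.0)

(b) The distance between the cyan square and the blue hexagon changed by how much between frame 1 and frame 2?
+1.9

Distance in frame 1: 3.7. Distance in frame 2: 5.6.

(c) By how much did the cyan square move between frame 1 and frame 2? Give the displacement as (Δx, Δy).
(-0.8, -0.8)

The cyan square was at (10.1, 8.7) in frame 1 and (9.3, 7.9) in frame 2.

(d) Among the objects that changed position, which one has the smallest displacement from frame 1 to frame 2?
the yellow pentagon

(moved 0.7)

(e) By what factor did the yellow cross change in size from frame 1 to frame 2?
1.5×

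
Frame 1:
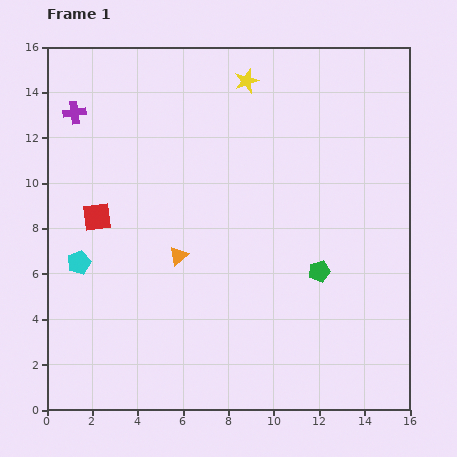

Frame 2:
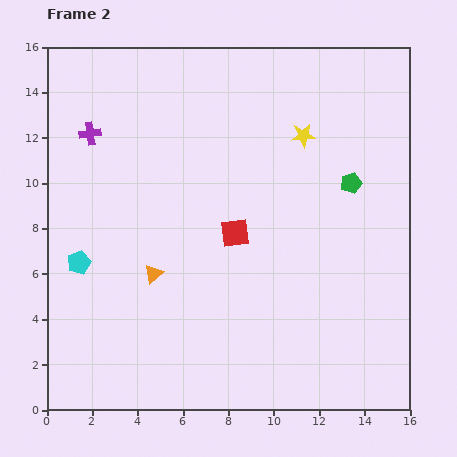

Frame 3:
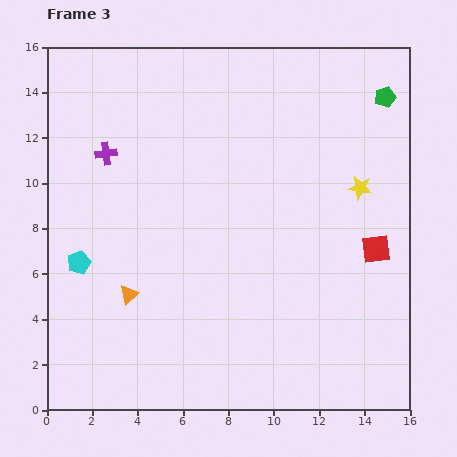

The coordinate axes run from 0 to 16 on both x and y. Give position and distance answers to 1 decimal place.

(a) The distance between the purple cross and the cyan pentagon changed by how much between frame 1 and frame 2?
-0.9

Distance in frame 1: 6.6. Distance in frame 2: 5.7.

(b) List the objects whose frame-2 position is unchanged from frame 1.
the cyan pentagon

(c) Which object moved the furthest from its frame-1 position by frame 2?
the red square

(moved 6.1; next 4.1)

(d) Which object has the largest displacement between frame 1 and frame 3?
the red square

(moved 12.4; next 8.2)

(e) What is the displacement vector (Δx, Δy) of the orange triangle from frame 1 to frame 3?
(-2.2, -1.7)

The orange triangle was at (5.8, 6.8) in frame 1 and (3.6, 5.1) in frame 3.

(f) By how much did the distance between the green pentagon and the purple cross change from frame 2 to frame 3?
+0.9

Distance in frame 2: 11.7. Distance in frame 3: 12.6.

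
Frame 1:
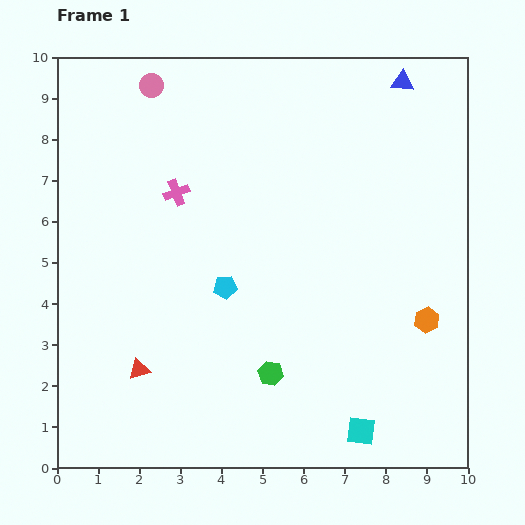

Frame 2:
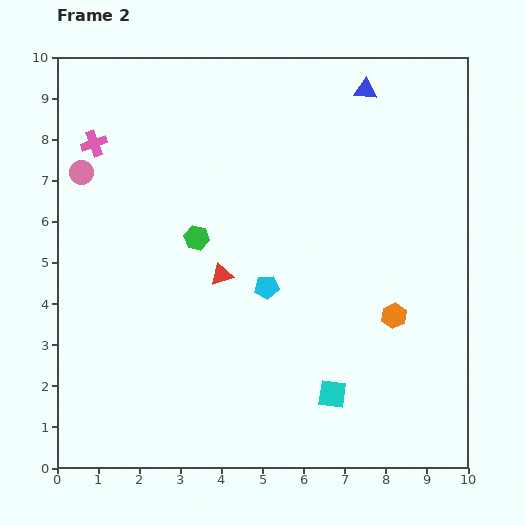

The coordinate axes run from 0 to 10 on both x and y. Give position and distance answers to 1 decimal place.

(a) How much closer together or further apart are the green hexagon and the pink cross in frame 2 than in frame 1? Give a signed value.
-1.6

Distance in frame 1: 5.0. Distance in frame 2: 3.4.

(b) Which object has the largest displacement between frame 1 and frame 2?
the green hexagon

(moved 3.8; next 3.0)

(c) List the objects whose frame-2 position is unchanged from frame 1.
none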